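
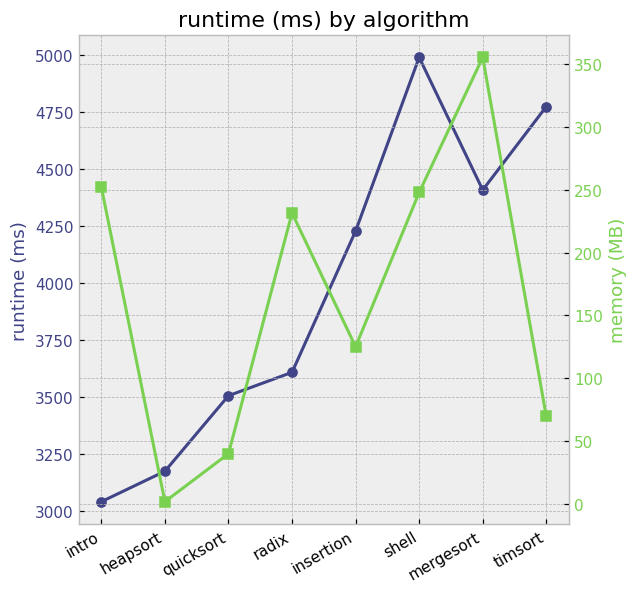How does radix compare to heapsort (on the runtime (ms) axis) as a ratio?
radix ≈ 3600, heapsort ≈ 3200; 3600/3200 ≈ 1.12.

≈ 1.12×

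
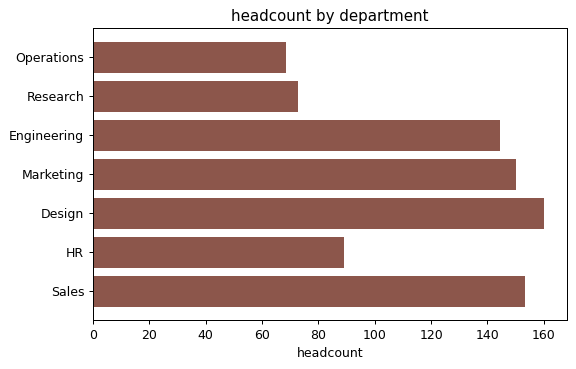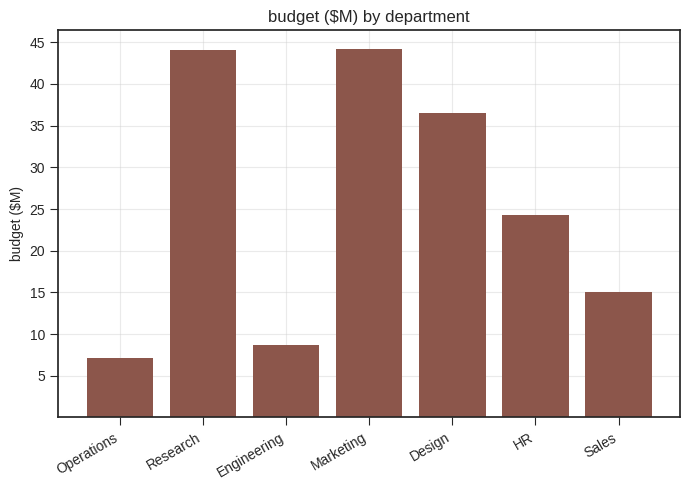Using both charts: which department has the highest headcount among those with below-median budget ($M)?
Chart 2 median budget ($M) ≈ 25; below-median departments: Operations, Engineering, Sales. Among those, Sales has the highest headcount (≈ 160).

Sales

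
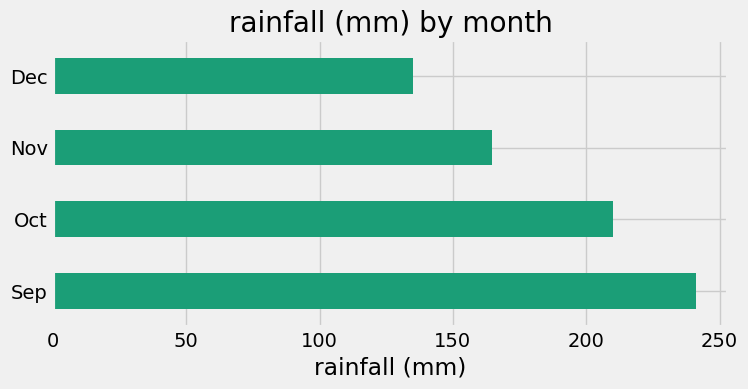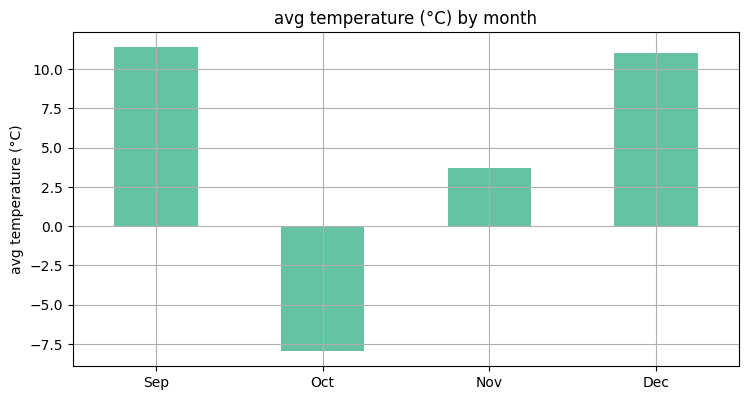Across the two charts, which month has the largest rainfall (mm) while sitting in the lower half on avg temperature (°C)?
Chart 2 median avg temperature (°C) ≈ 8; below-median months: Oct, Nov. Among those, Oct has the highest rainfall (mm) (≈ 200).

Oct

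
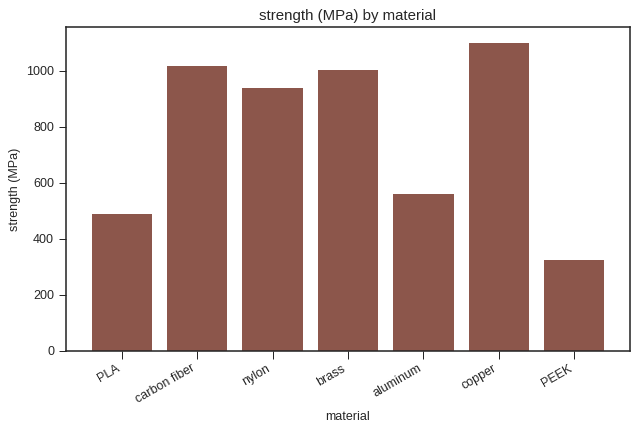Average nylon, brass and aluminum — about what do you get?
(900 + 1000 + 600) / 3 ≈ 833.

≈ 833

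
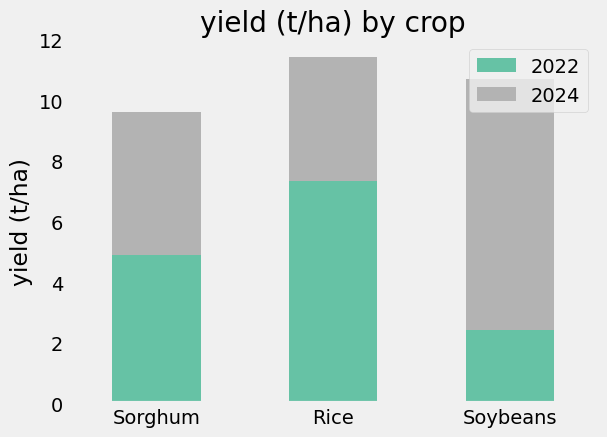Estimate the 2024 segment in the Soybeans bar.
2024 top ≈ 11, bottom ≈ 2; segment ≈ 9.

≈ 9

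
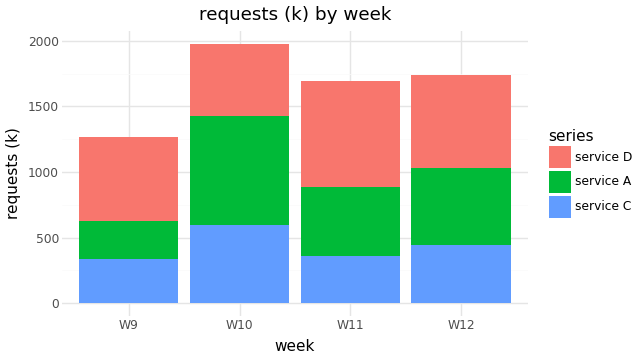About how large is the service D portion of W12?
service D top ≈ 1800, bottom ≈ 1000; segment ≈ 800.

≈ 800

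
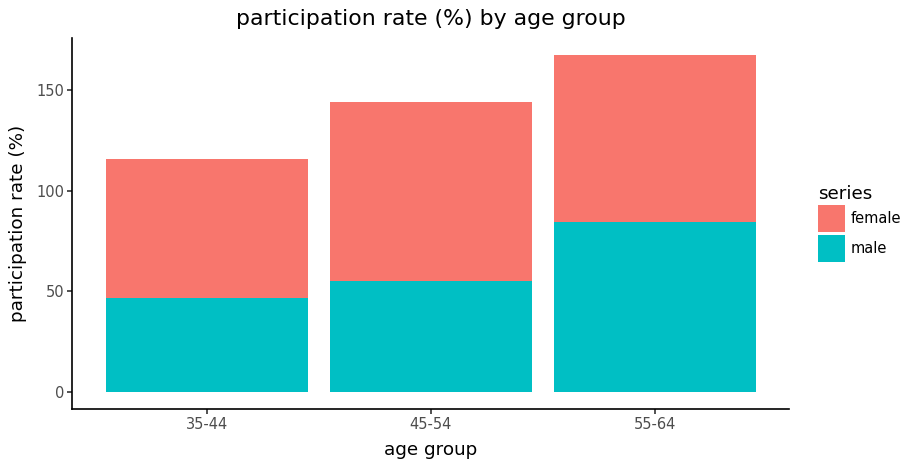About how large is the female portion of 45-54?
≈ 80

female top ≈ 140, bottom ≈ 60; segment ≈ 80.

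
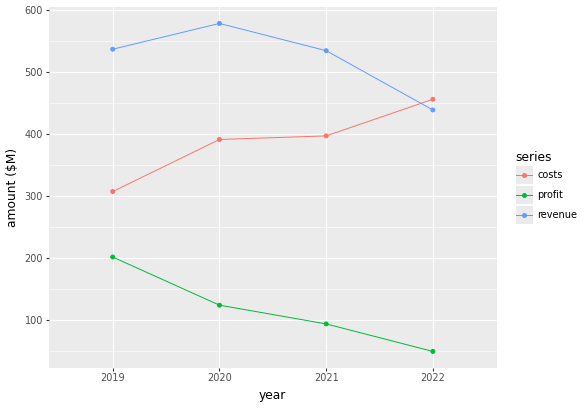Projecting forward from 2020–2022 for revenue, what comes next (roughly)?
≈ 375

Last three: 600, 550, 450 → slope ≈ -75/step → next ≈ 375.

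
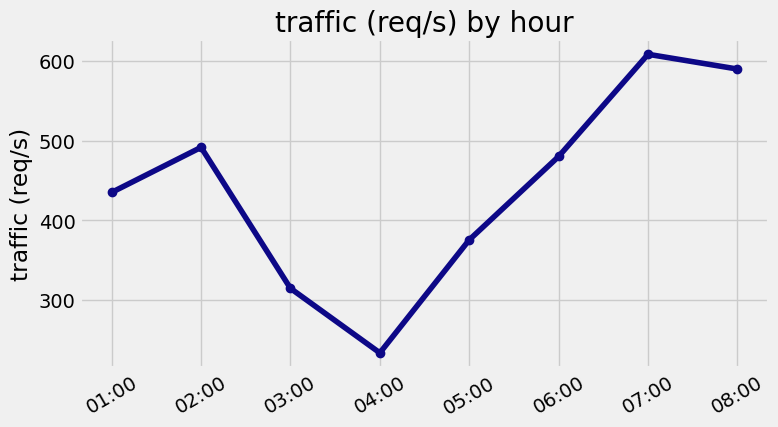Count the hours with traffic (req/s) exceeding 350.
6

Above 350: 01:00, 02:00, 05:00, 06:00, 07:00, 08:00.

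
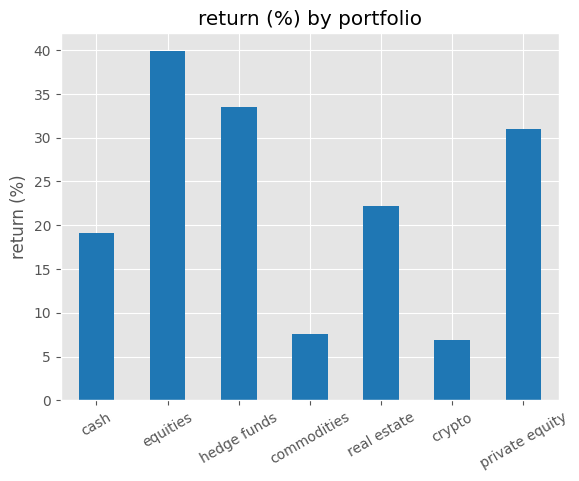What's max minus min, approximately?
Max equities ≈ 40, min crypto ≈ 5; range ≈ 35.

≈ 35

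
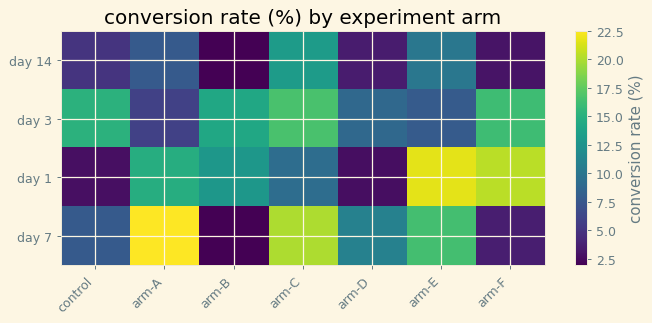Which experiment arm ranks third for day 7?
arm-E

Top 4 for day 7: arm-A ≈ 22, arm-C ≈ 20, arm-E ≈ 16, arm-D ≈ 10.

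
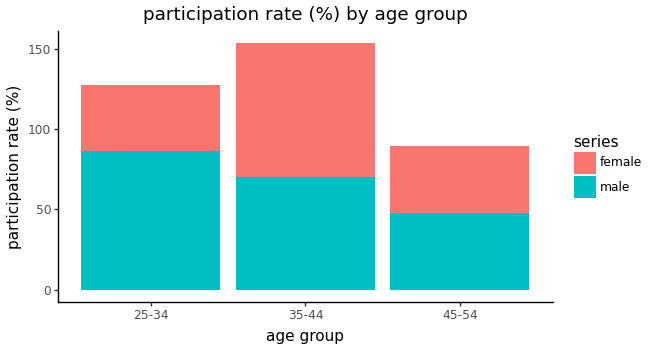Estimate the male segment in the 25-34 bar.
male top ≈ 80, bottom ≈ 0; segment ≈ 80.

≈ 80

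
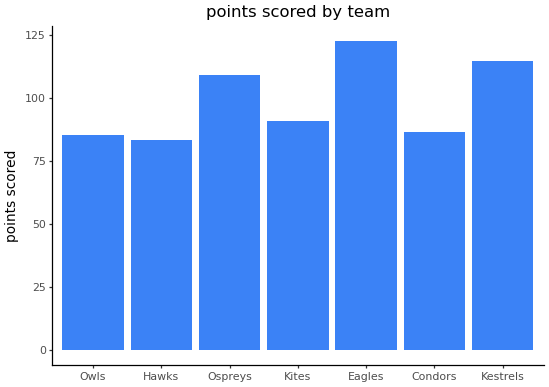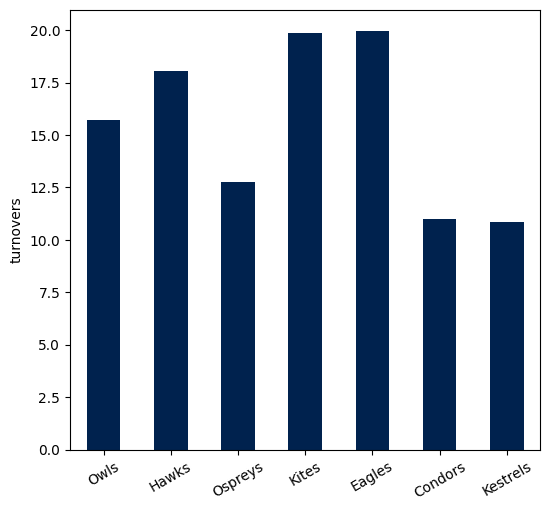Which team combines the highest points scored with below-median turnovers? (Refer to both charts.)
Chart 2 median turnovers ≈ 16; below-median teams: Ospreys, Condors, Kestrels. Among those, Kestrels has the highest points scored (≈ 120).

Kestrels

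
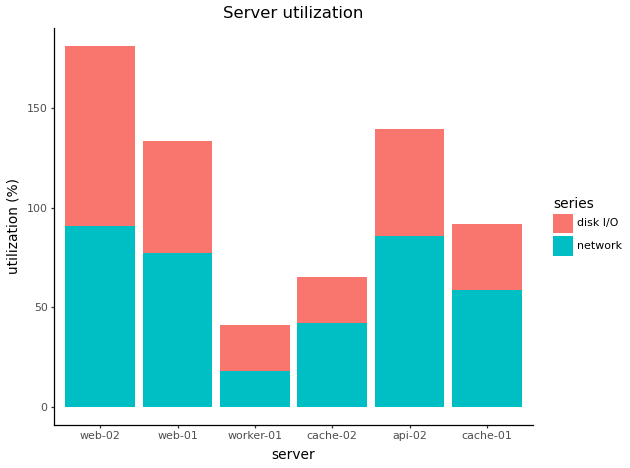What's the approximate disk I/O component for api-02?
disk I/O top ≈ 140, bottom ≈ 80; segment ≈ 60.

≈ 60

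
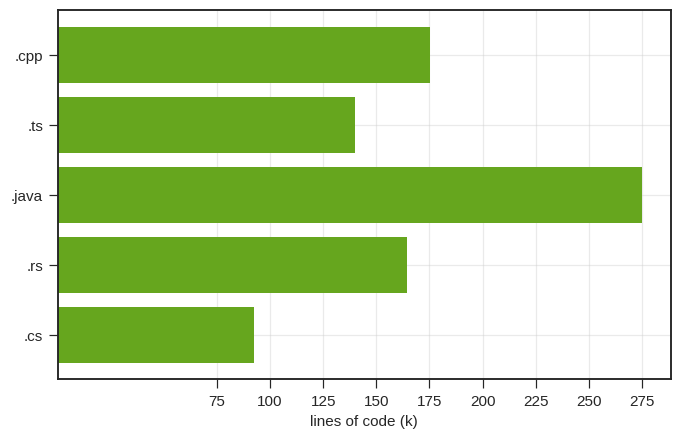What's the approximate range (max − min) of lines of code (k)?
Max .java ≈ 275, min .cs ≈ 100; range ≈ 175.

≈ 175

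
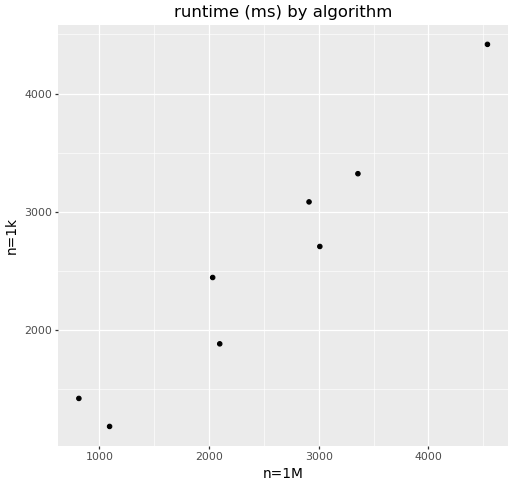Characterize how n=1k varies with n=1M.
Points are positively correlated; strong (|r| ≈ 1.0).

positive, strong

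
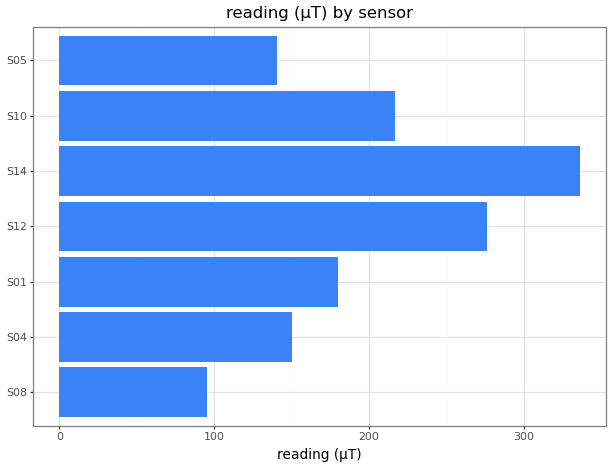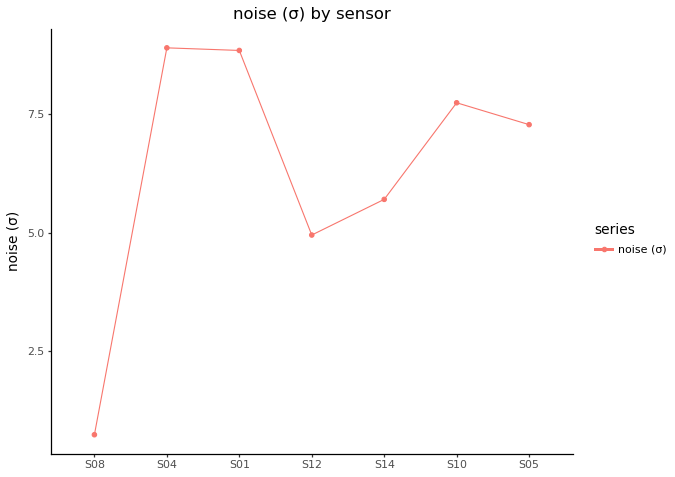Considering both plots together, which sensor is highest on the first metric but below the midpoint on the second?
S14

Chart 2 median noise (σ) ≈ 7; below-median sensors: S08, S12, S14. Among those, S14 has the highest reading (µT) (≈ 350).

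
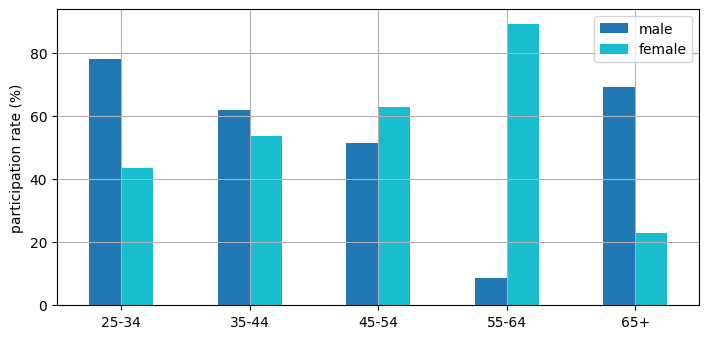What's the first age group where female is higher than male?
45-54

35-44: female ≈ 50 vs male ≈ 60 (not yet); 45-54: female ≈ 60 vs male ≈ 50 (first crossover).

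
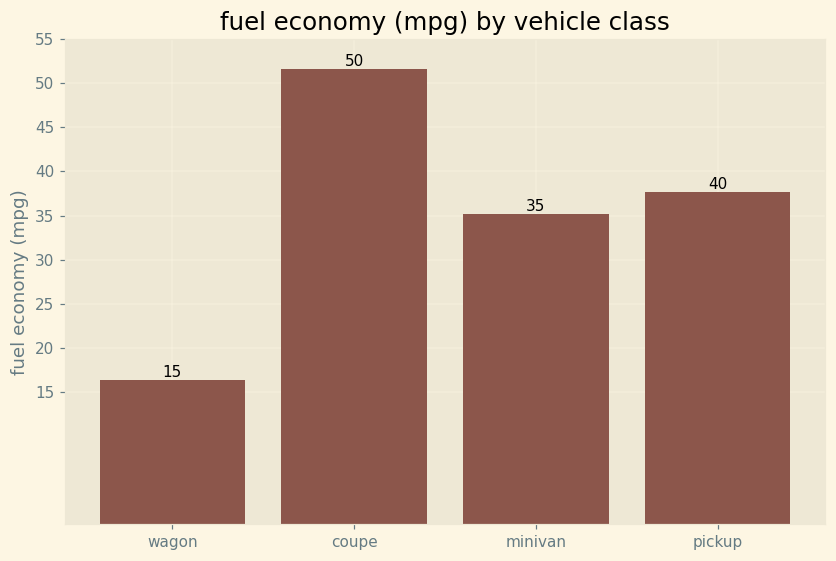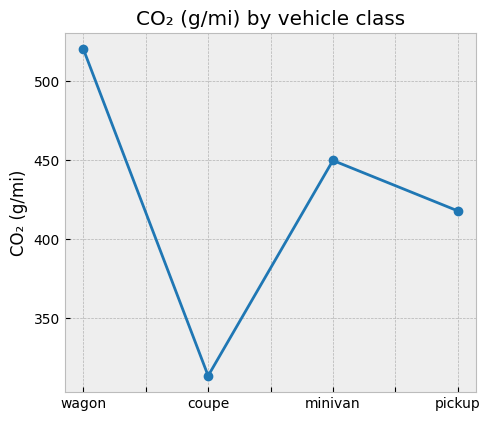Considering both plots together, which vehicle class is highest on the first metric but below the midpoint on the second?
Chart 2 median CO₂ (g/mi) ≈ 450; below-median vehicle classes: coupe, pickup. Among those, coupe has the highest fuel economy (mpg) (≈ 50).

coupe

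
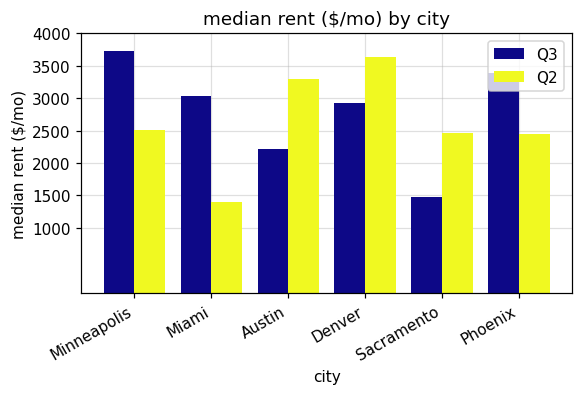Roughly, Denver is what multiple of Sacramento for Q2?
≈ 1.4×

Denver ≈ 3500, Sacramento ≈ 2500; 3500/2500 ≈ 1.4.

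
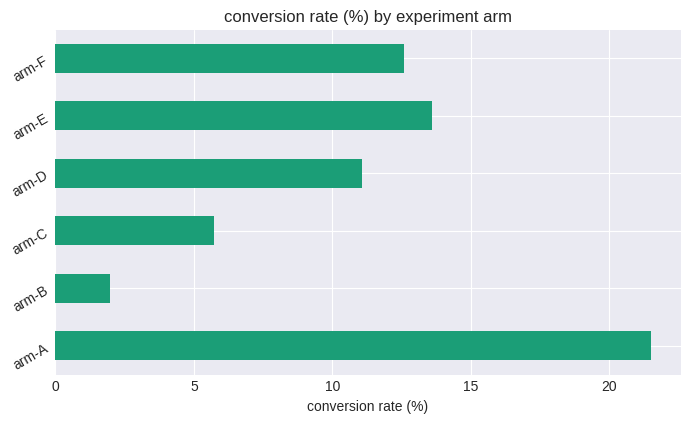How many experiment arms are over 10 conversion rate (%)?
4

Above 10: arm-A, arm-D, arm-E, arm-F.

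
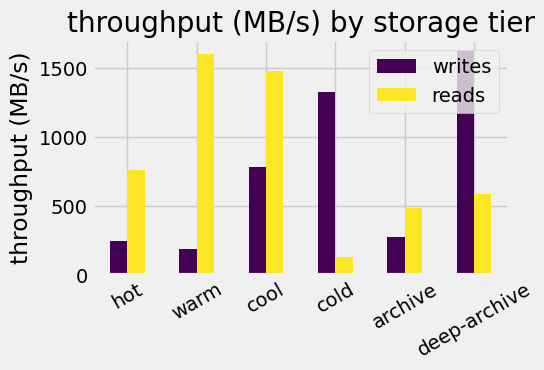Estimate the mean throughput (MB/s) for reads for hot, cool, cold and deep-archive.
(800 + 1400 + 200 + 600) / 4 ≈ 750.

≈ 750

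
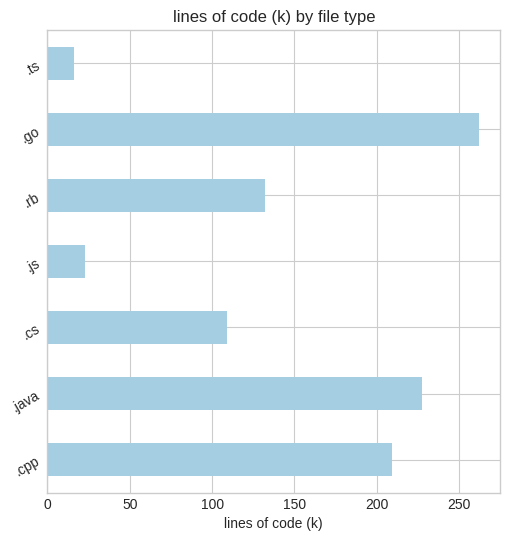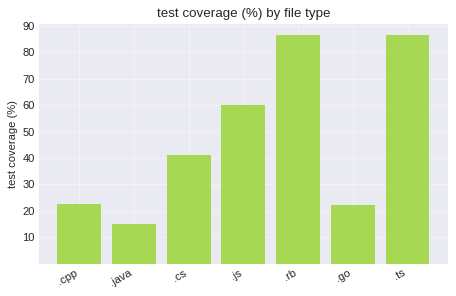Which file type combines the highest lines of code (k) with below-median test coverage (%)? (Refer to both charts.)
Chart 2 median test coverage (%) ≈ 40; below-median file types: .cpp, .java, .go. Among those, .go has the highest lines of code (k) (≈ 250).

.go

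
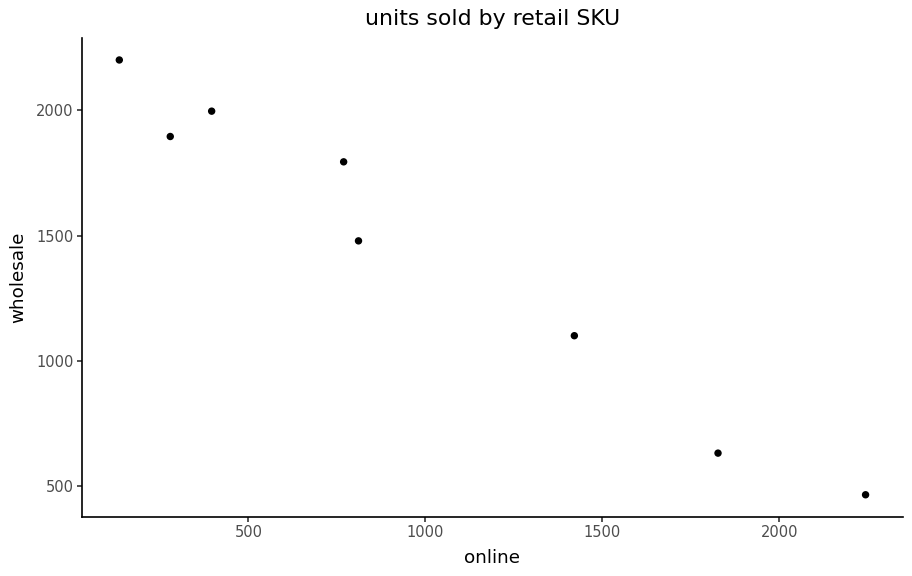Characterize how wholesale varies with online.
Points are negatively correlated; strong (|r| ≈ 1.0).

negative, strong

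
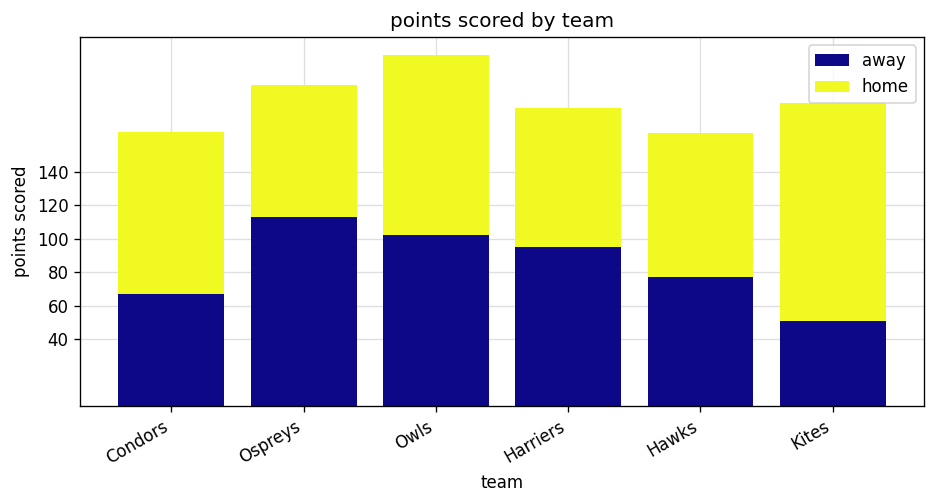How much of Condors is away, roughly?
≈ 60

away top ≈ 60, bottom ≈ 0; segment ≈ 60.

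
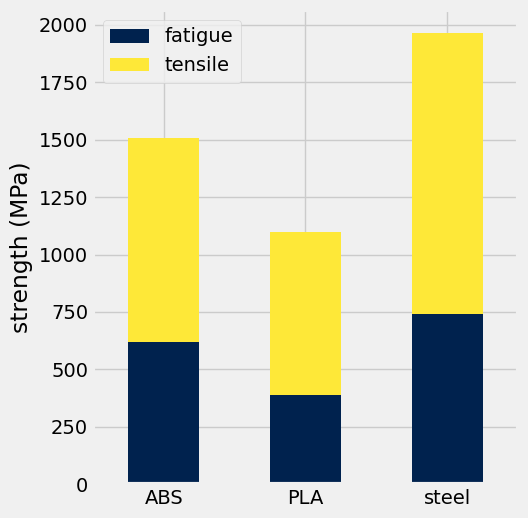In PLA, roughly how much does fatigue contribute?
≈ 400

fatigue top ≈ 400, bottom ≈ 0; segment ≈ 400.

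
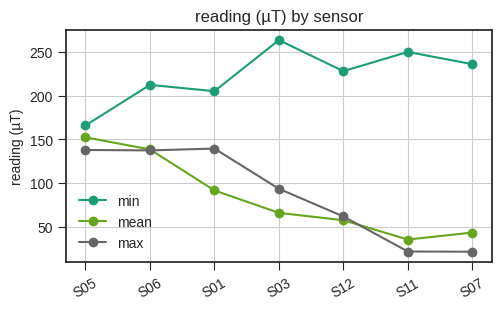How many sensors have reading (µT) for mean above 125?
2

Above 125: S05, S06.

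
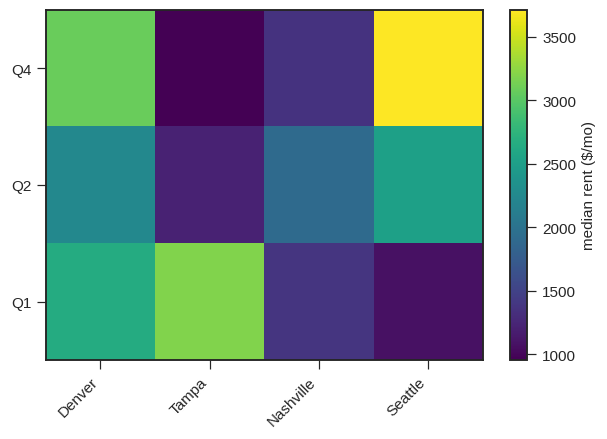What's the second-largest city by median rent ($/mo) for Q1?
Top 3 for Q1: Tampa ≈ 3000, Denver ≈ 2500, Nashville ≈ 1500.

Denver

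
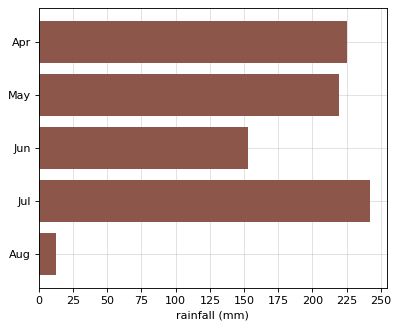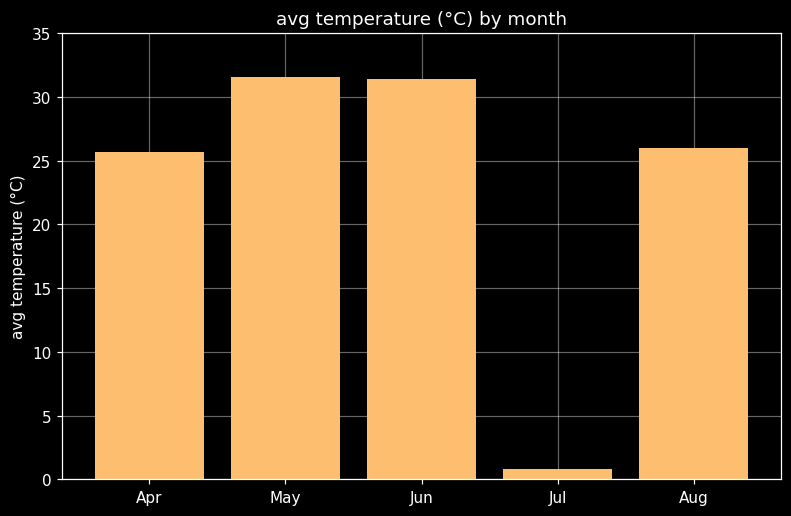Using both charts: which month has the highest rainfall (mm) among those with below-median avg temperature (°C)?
Chart 2 median avg temperature (°C) ≈ 25; below-median months: Apr, Jul. Among those, Jul has the highest rainfall (mm) (≈ 250).

Jul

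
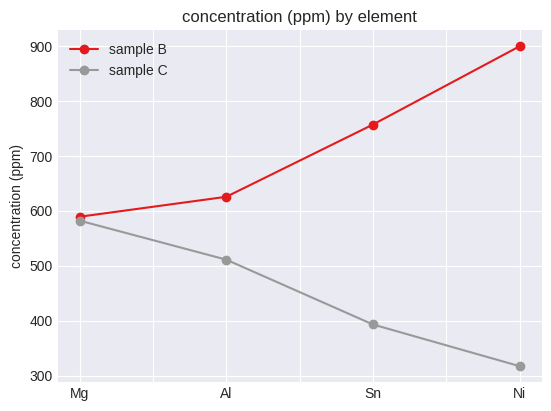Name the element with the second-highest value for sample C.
Top 3 for sample C: Mg ≈ 600, Al ≈ 500, Sn ≈ 400.

Al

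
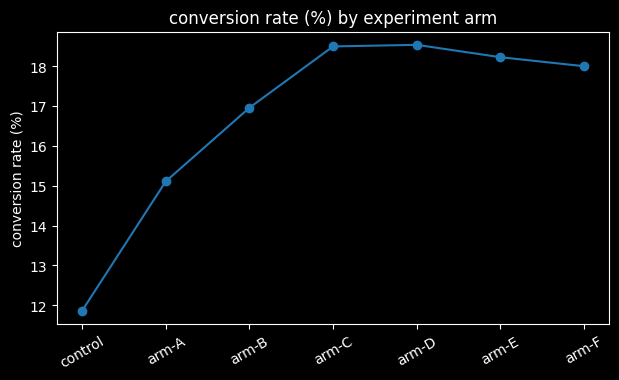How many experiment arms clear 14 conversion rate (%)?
Above 14: arm-A, arm-B, arm-C, arm-D, arm-E, arm-F.

6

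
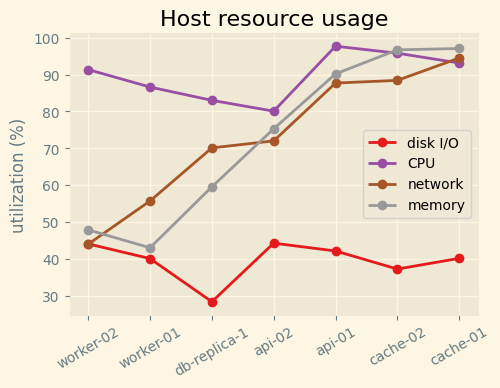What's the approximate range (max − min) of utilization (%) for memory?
≈ 60

Max cache-01 ≈ 100, min worker-01 ≈ 40; range ≈ 60.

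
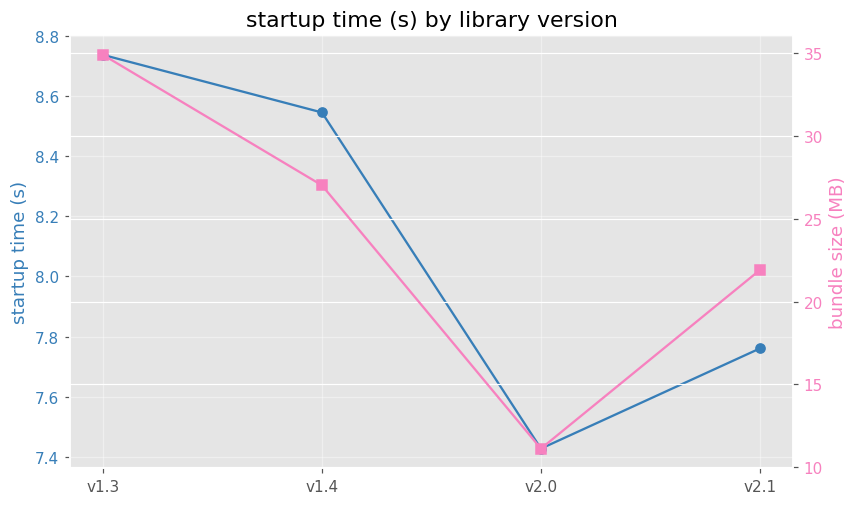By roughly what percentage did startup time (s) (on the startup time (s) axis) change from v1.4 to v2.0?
v1.4 ≈ 8.6, v2.0 ≈ 7.4; (7.4 − 8.6) / 8.6 ≈ -14%.

≈ -14%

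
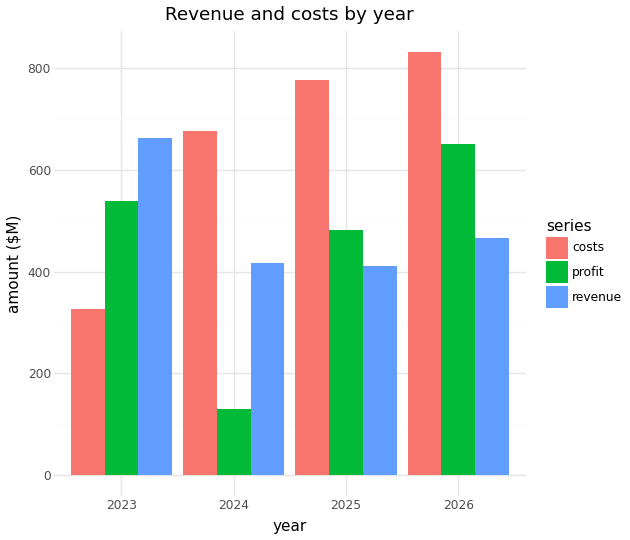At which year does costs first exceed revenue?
2024

2023: costs ≈ 300 vs revenue ≈ 700 (not yet); 2024: costs ≈ 700 vs revenue ≈ 400 (first crossover).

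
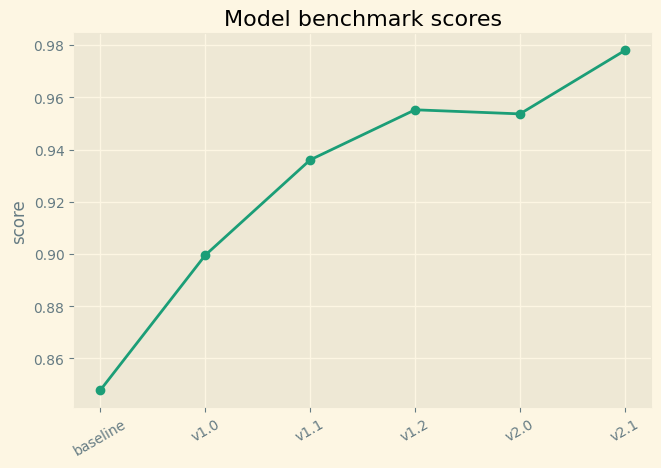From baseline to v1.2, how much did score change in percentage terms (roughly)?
baseline ≈ 0.84, v1.2 ≈ 0.96; (0.96 − 0.84) / 0.84 ≈ +14.3%.

≈ +14.3%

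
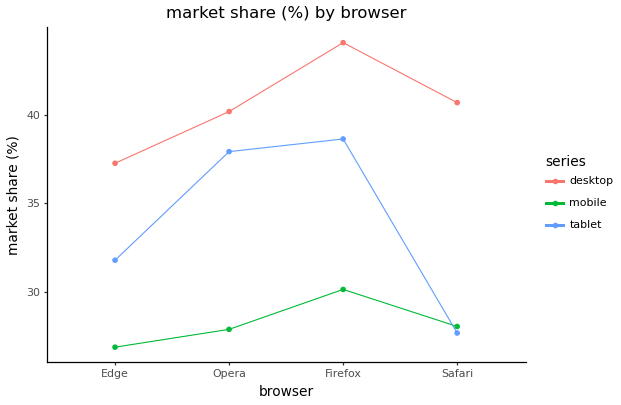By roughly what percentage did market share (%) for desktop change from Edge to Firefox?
Edge ≈ 38, Firefox ≈ 44; (44 − 38) / 38 ≈ +15.8%.

≈ +15.8%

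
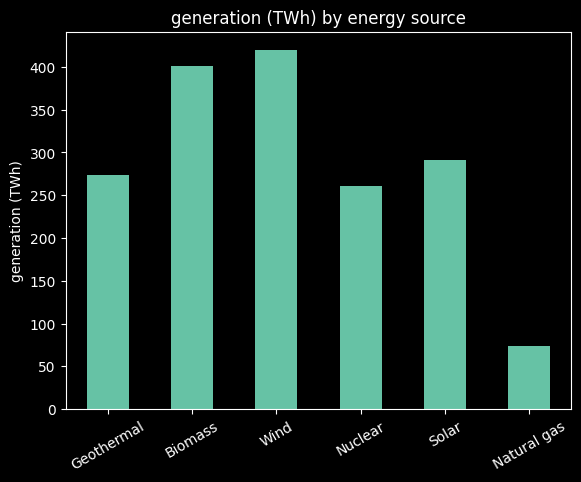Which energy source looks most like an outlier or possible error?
Natural gas ≈ 50; the rest sit between ≈ 250 and ≈ 400.

Natural gas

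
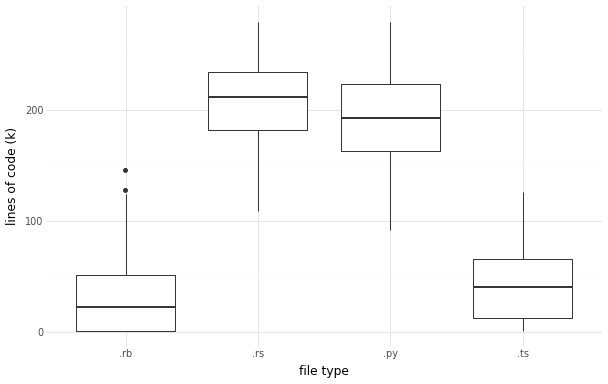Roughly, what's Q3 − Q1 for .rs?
Q3 ≈ 240, Q1 ≈ 180; IQR ≈ 60.

≈ 60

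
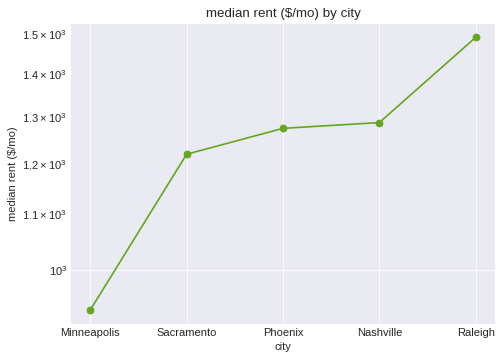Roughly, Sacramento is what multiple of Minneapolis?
Sacramento ≈ 1200, Minneapolis ≈ 950; 1200/950 ≈ 1.26.

≈ 1.26×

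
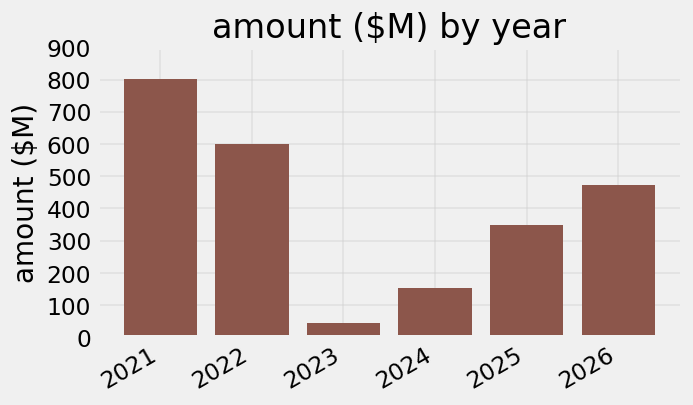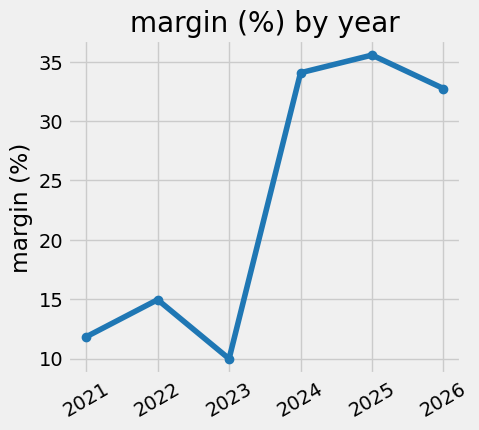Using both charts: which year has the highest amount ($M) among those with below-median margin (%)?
Chart 2 median margin (%) ≈ 25; below-median years: 2021, 2022, 2023. Among those, 2021 has the highest amount ($M) (≈ 800).

2021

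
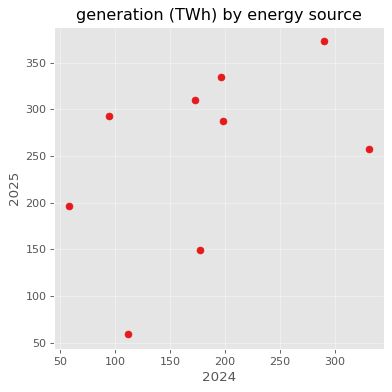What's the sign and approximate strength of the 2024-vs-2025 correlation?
positive, moderate

Points are positively correlated; moderate (|r| ≈ 0.5).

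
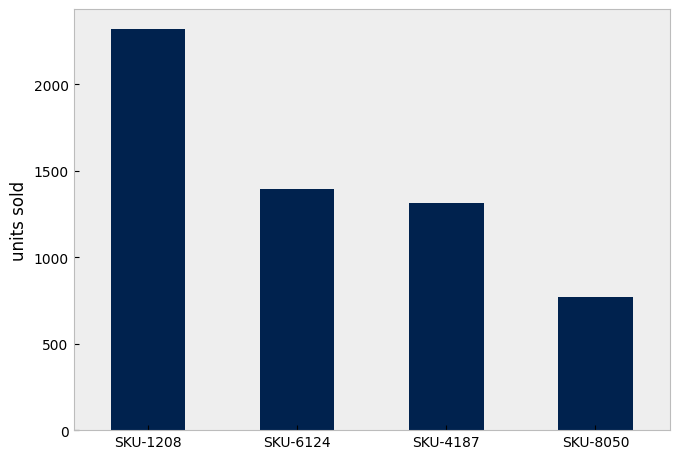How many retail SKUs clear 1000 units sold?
Above 1000: SKU-1208, SKU-6124, SKU-4187.

3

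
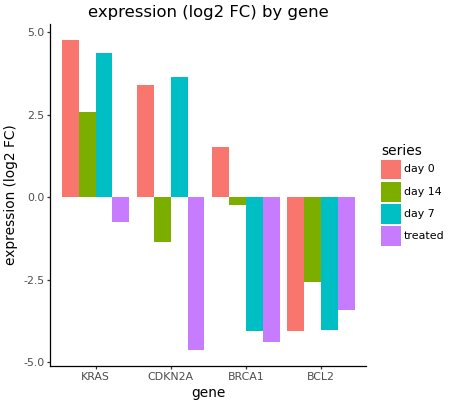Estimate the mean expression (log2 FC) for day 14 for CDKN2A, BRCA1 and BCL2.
(-1 + 0 + -3) / 3 ≈ -1.

≈ -1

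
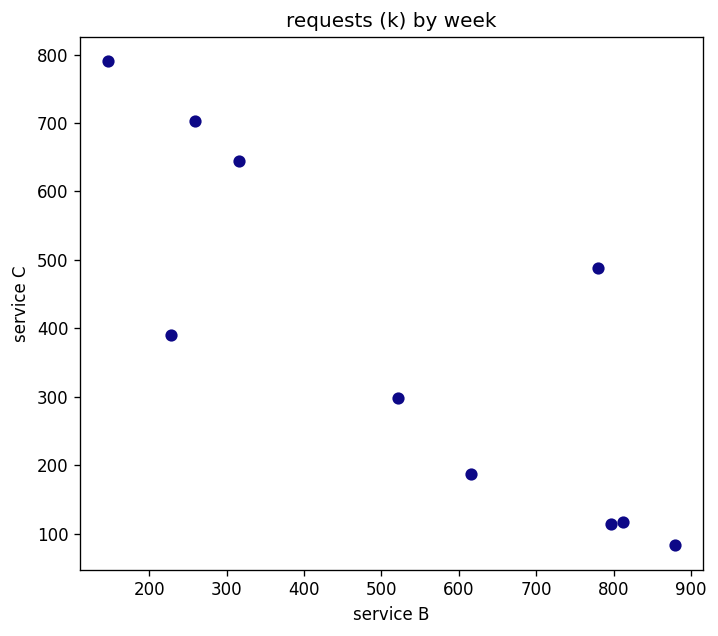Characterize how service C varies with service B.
Points are negatively correlated; strong (|r| ≈ 0.8).

negative, strong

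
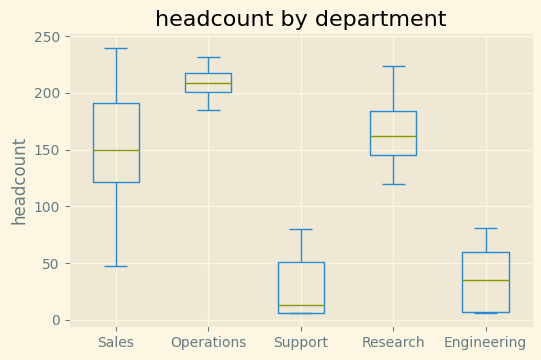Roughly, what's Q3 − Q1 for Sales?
≈ 80

Q3 ≈ 200, Q1 ≈ 120; IQR ≈ 80.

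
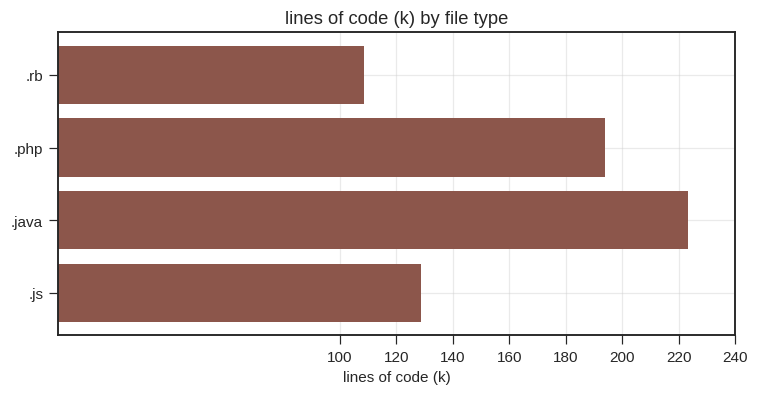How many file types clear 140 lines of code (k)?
2

Above 140: .php, .java.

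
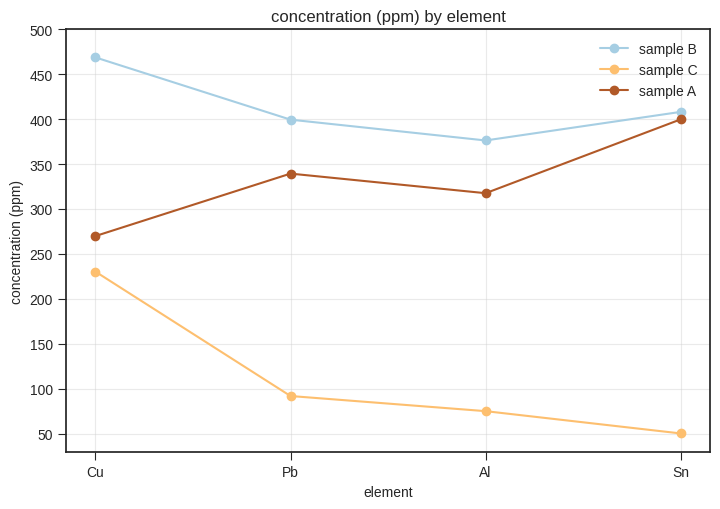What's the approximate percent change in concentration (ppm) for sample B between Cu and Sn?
Cu ≈ 450, Sn ≈ 400; (400 − 450) / 450 ≈ -11.1%.

≈ -11.1%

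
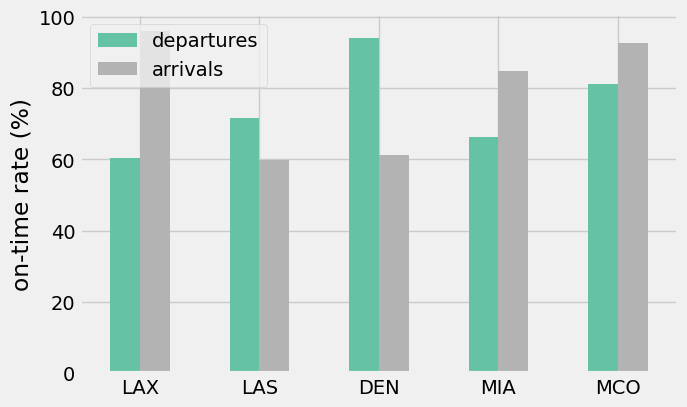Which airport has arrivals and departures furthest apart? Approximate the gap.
LAX, ≈ 40 %

LAX: arrivals ≈ 100, departures ≈ 60 → gap ≈ 40. Next-largest (DEN) is only ≈ 30.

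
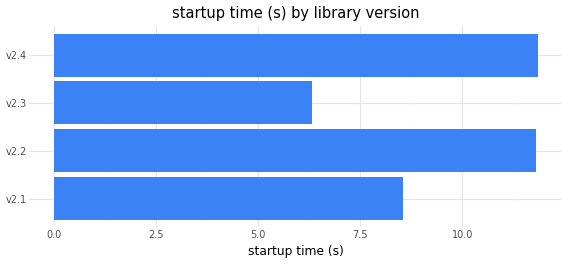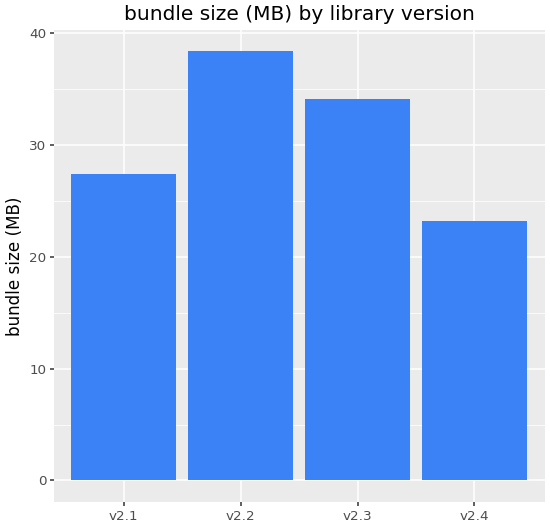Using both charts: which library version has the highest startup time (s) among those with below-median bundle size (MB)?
v2.4

Chart 2 median bundle size (MB) ≈ 30; below-median library versions: v2.1, v2.4. Among those, v2.4 has the highest startup time (s) (≈ 12).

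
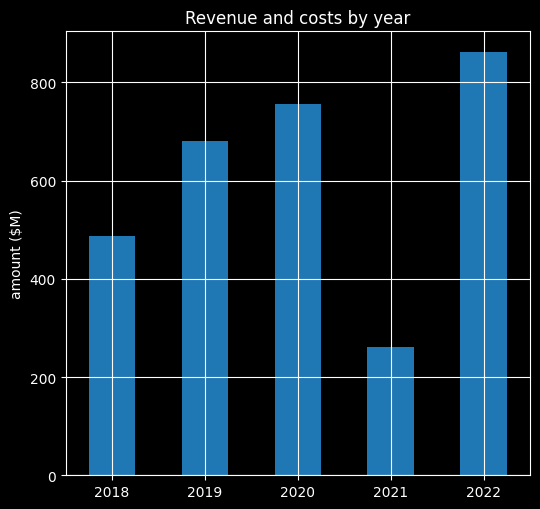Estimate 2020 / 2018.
≈ 1.6×

2020 ≈ 800, 2018 ≈ 500; 800/500 ≈ 1.6.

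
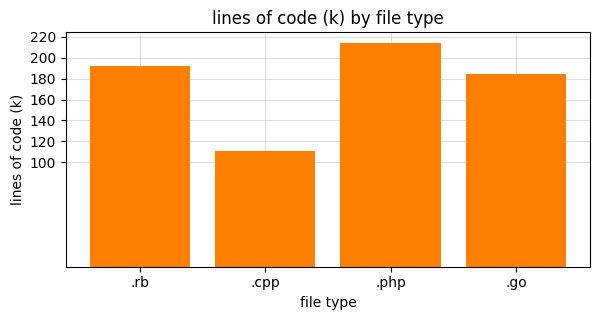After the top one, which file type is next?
.rb

Top 3: .php ≈ 220, .rb ≈ 200, .go ≈ 180.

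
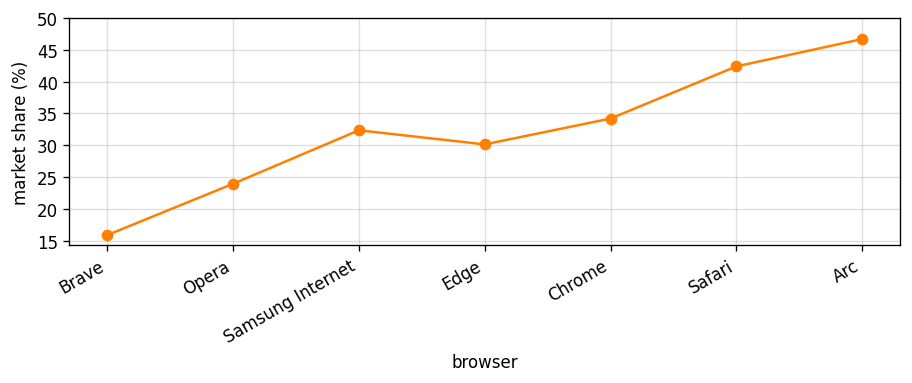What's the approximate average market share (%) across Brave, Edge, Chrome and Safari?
≈ 30

(15 + 30 + 35 + 40) / 4 ≈ 30.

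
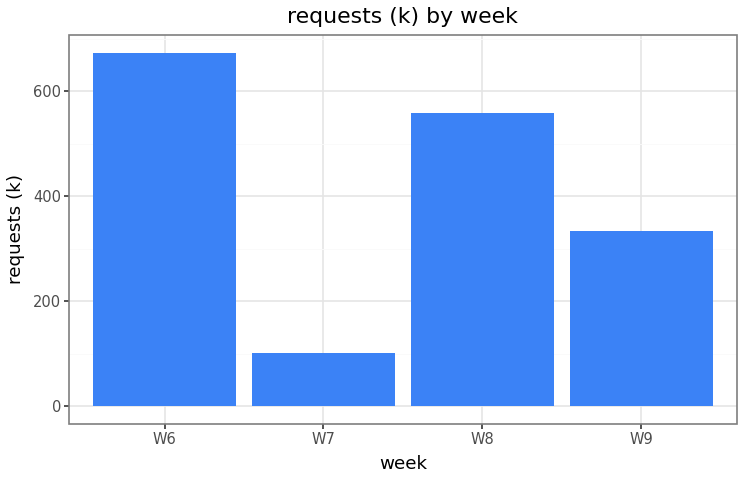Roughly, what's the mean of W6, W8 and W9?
≈ 533

(700 + 600 + 300) / 3 ≈ 533.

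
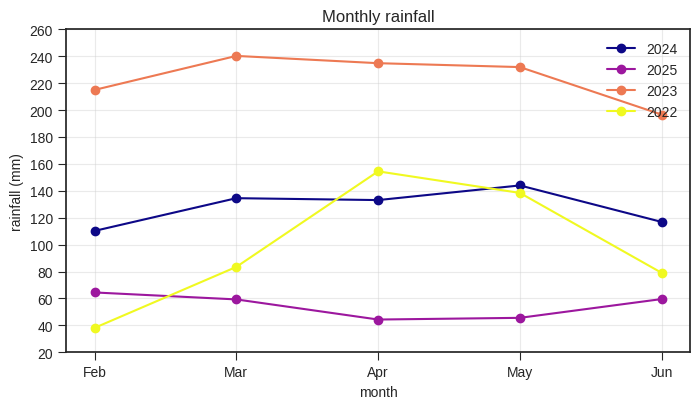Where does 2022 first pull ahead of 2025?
Feb: 2022 ≈ 40 vs 2025 ≈ 60 (not yet); Mar: 2022 ≈ 80 vs 2025 ≈ 60 (first crossover).

Mar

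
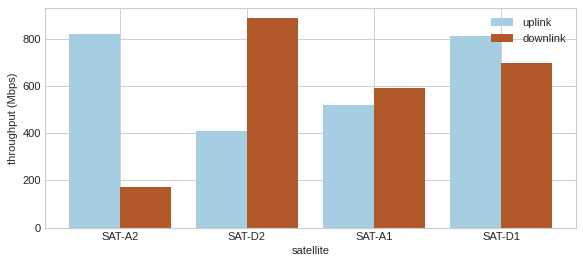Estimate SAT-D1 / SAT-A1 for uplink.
SAT-D1 ≈ 800, SAT-A1 ≈ 500; 800/500 ≈ 1.6.

≈ 1.6×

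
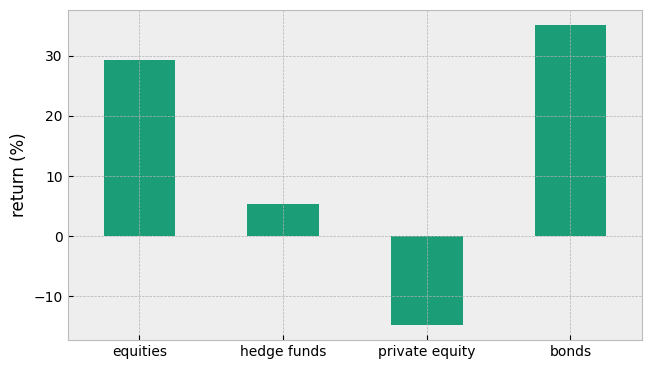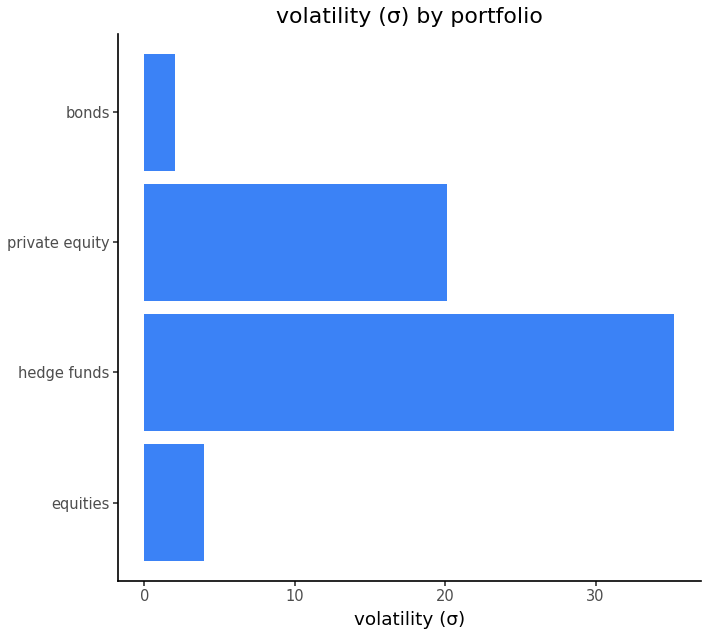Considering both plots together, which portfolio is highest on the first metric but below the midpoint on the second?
Chart 2 median volatility (σ) ≈ 10; below-median portfolios: equities, bonds. Among those, bonds has the highest return (%) (≈ 35).

bonds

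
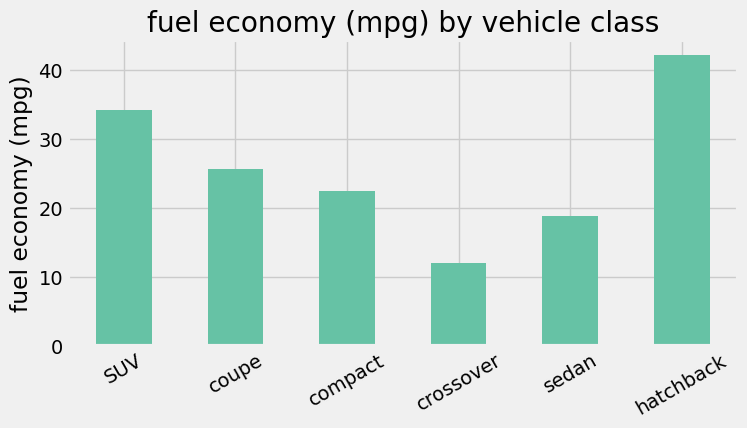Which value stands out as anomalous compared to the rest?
hatchback ≈ 40; the rest sit between ≈ 10 and ≈ 35.

hatchback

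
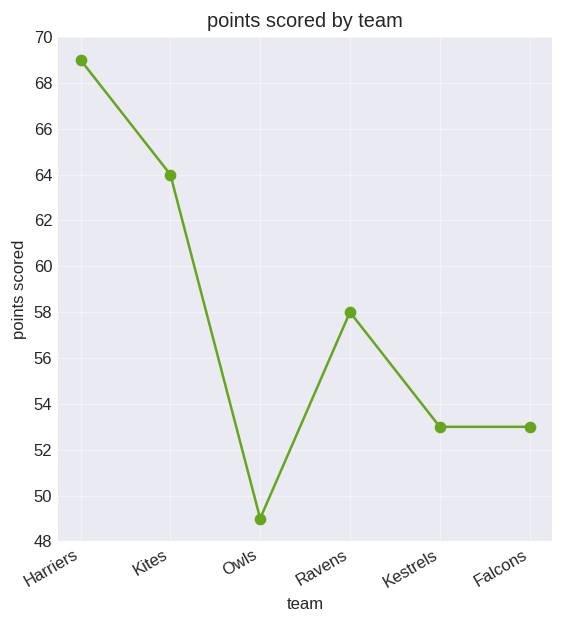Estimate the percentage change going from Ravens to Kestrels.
Ravens ≈ 58, Kestrels ≈ 52; (52 − 58) / 58 ≈ -10.3%.

≈ -10.3%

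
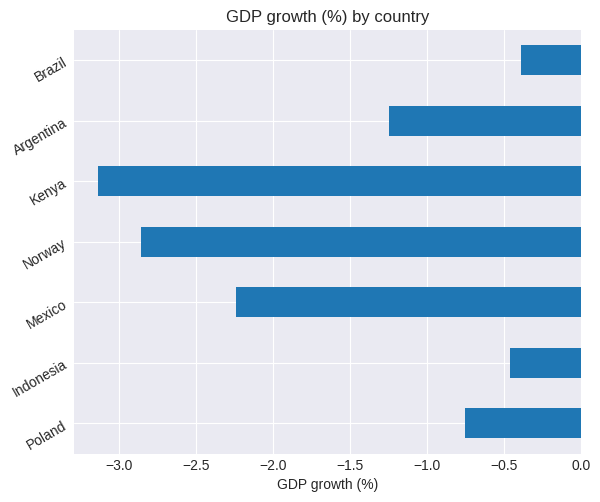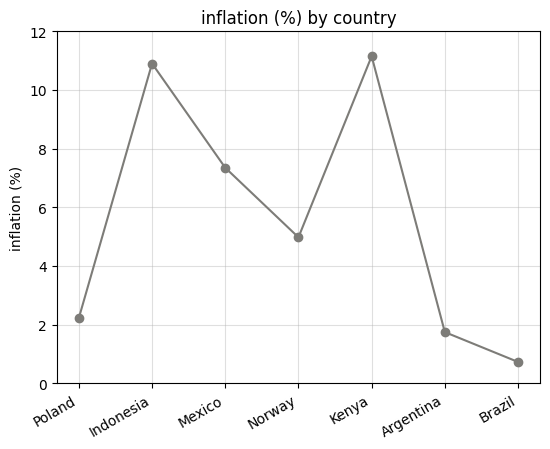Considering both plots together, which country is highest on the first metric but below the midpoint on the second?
Chart 2 median inflation (%) ≈ 4; below-median countries: Poland, Argentina, Brazil. Among those, Brazil has the highest GDP growth (%) (≈ 0).

Brazil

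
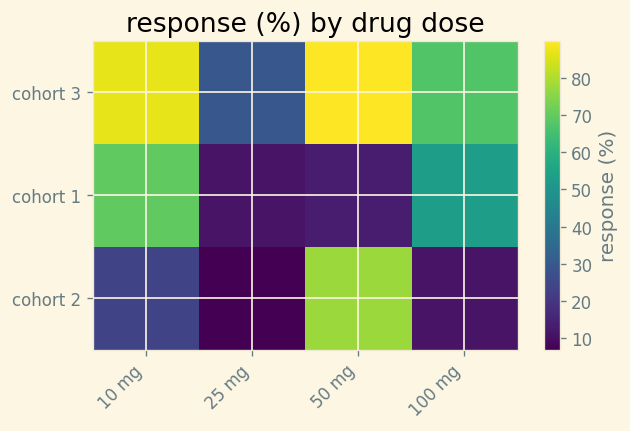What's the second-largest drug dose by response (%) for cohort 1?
100 mg

Top 3 for cohort 1: 10 mg ≈ 70, 100 mg ≈ 50, 50 mg ≈ 10.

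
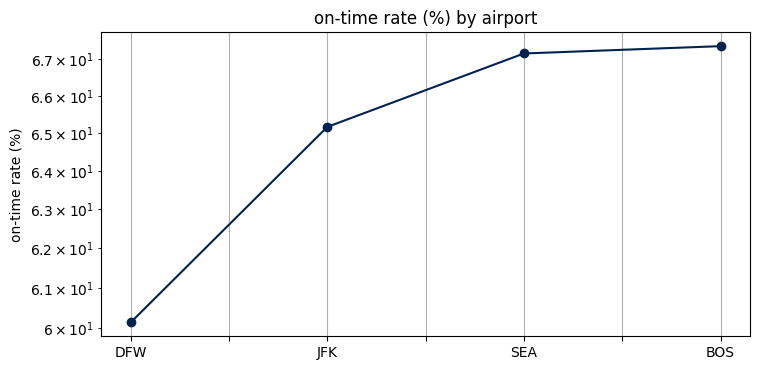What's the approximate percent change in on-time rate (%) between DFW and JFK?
≈ +8.3%

DFW ≈ 60, JFK ≈ 65; (65 − 60) / 60 ≈ +8.3%.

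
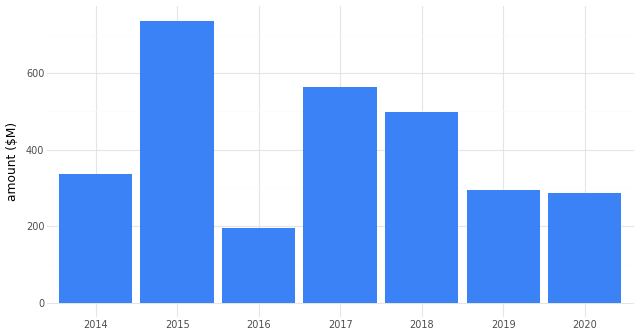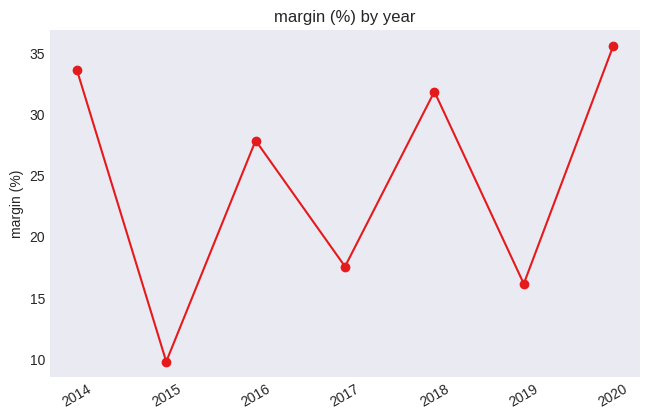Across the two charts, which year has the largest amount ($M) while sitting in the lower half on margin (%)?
Chart 2 median margin (%) ≈ 30; below-median years: 2015, 2017, 2019. Among those, 2015 has the highest amount ($M) (≈ 700).

2015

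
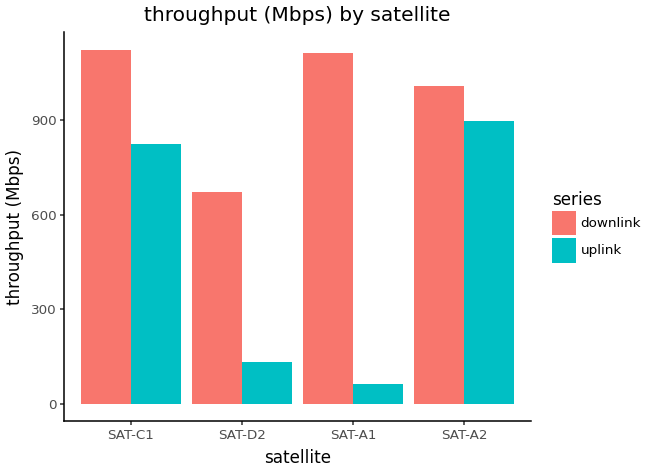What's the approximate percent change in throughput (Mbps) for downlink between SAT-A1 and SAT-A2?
≈ -9.1%

SAT-A1 ≈ 1100, SAT-A2 ≈ 1000; (1000 − 1100) / 1100 ≈ -9.1%.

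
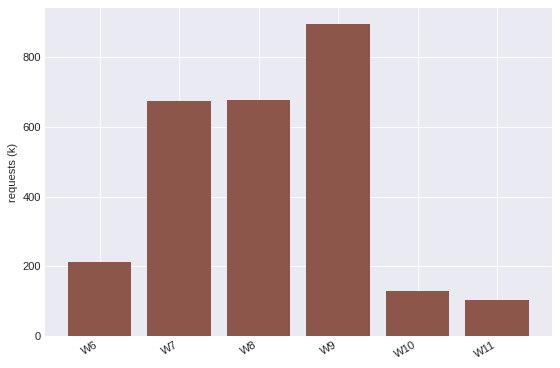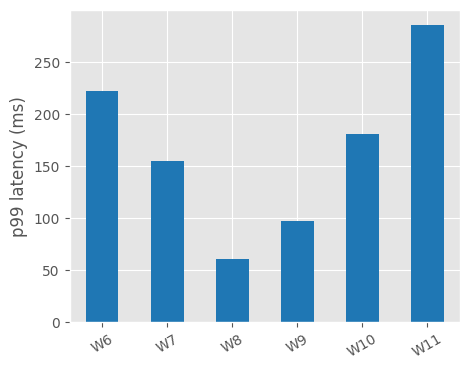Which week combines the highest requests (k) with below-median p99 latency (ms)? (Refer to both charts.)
W9

Chart 2 median p99 latency (ms) ≈ 150; below-median weeks: W7, W8, W9. Among those, W9 has the highest requests (k) (≈ 900).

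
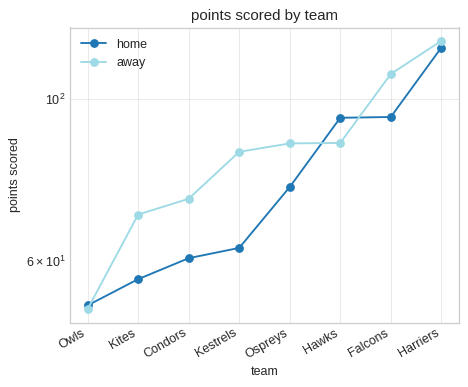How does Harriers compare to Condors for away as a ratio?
≈ 1.71×

Harriers ≈ 120, Condors ≈ 70; 120/70 ≈ 1.71.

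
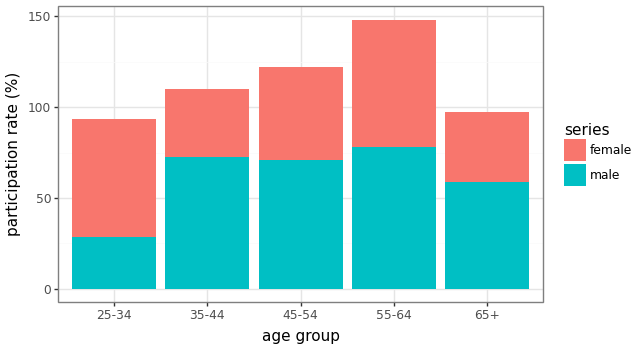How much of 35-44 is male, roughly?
≈ 80

male top ≈ 80, bottom ≈ 0; segment ≈ 80.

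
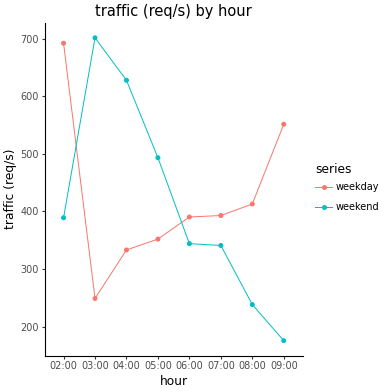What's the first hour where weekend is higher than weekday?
03:00

02:00: weekend ≈ 400 vs weekday ≈ 700 (not yet); 03:00: weekend ≈ 700 vs weekday ≈ 250 (first crossover).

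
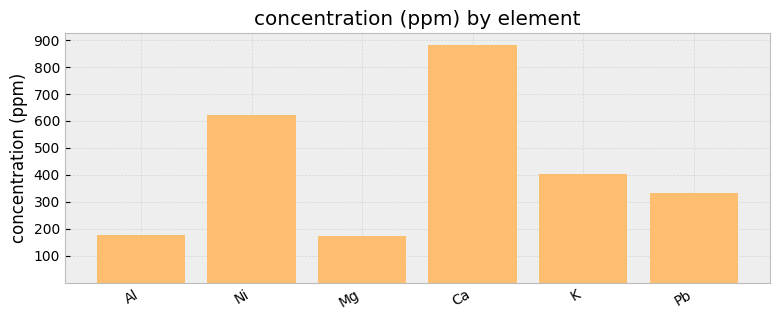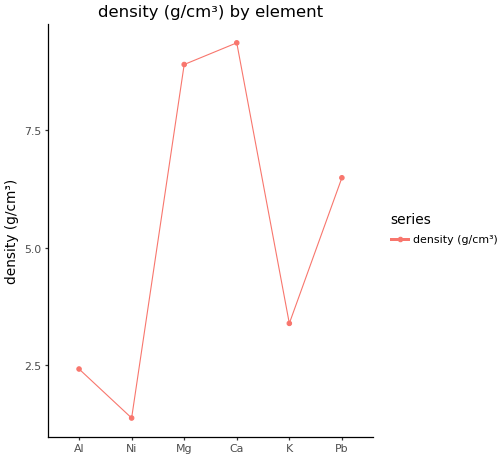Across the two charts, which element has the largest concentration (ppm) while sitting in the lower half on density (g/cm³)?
Ni

Chart 2 median density (g/cm³) ≈ 5; below-median elements: Al, Ni, K. Among those, Ni has the highest concentration (ppm) (≈ 600).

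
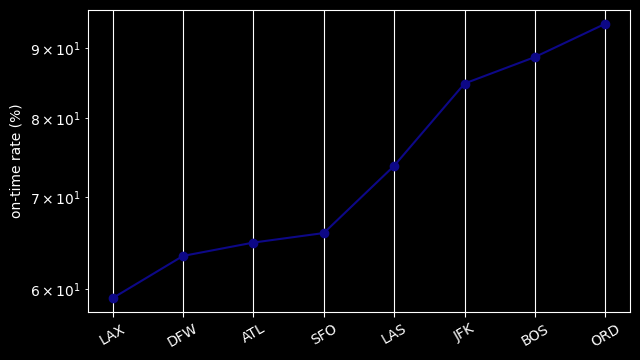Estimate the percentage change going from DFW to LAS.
≈ +15.4%

DFW ≈ 65, LAS ≈ 75; (75 − 65) / 65 ≈ +15.4%.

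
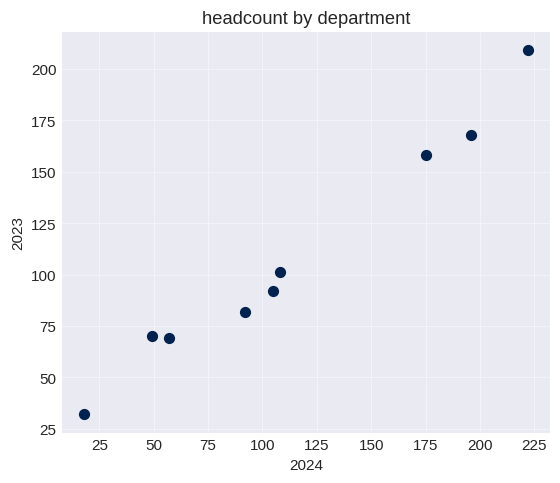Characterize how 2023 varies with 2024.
Points are positively correlated; strong (|r| ≈ 1.0).

positive, strong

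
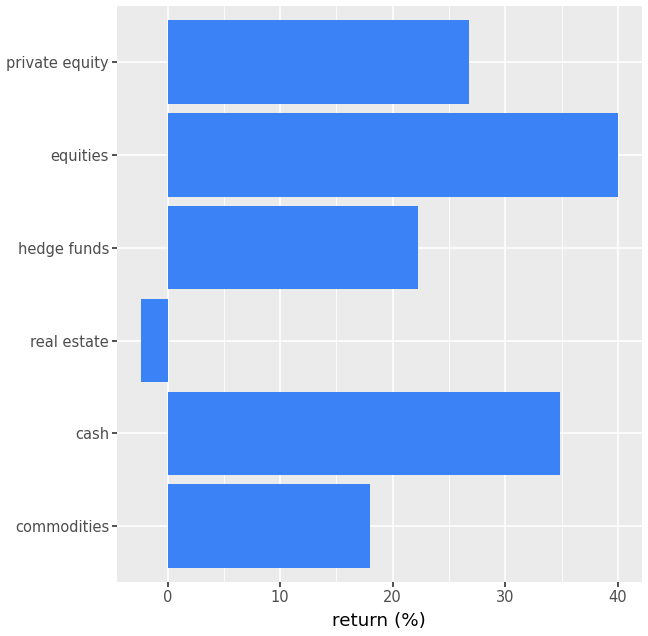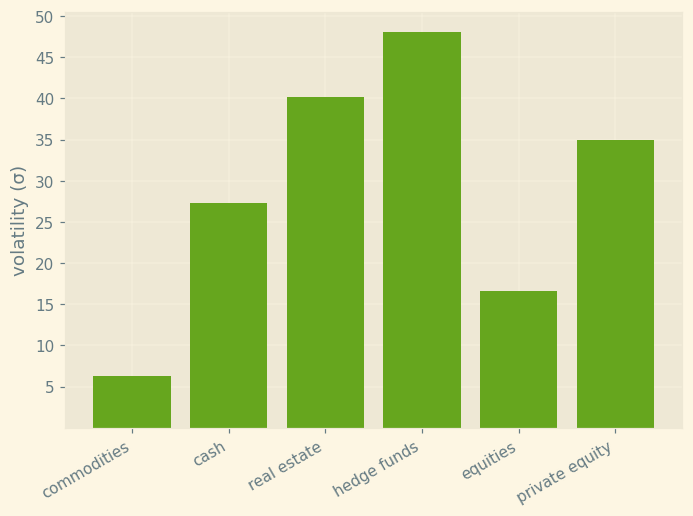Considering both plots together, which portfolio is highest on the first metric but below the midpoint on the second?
Chart 2 median volatility (σ) ≈ 30; below-median portfolios: commodities, cash, equities. Among those, equities has the highest return (%) (≈ 40).

equities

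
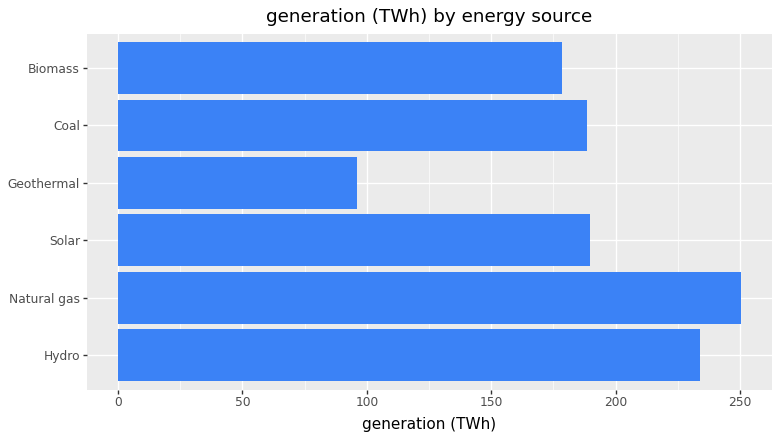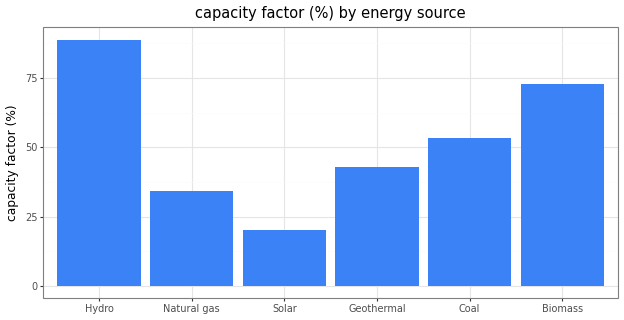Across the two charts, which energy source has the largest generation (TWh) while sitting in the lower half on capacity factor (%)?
Natural gas

Chart 2 median capacity factor (%) ≈ 50; below-median energy sources: Natural gas, Solar, Geothermal. Among those, Natural gas has the highest generation (TWh) (≈ 250).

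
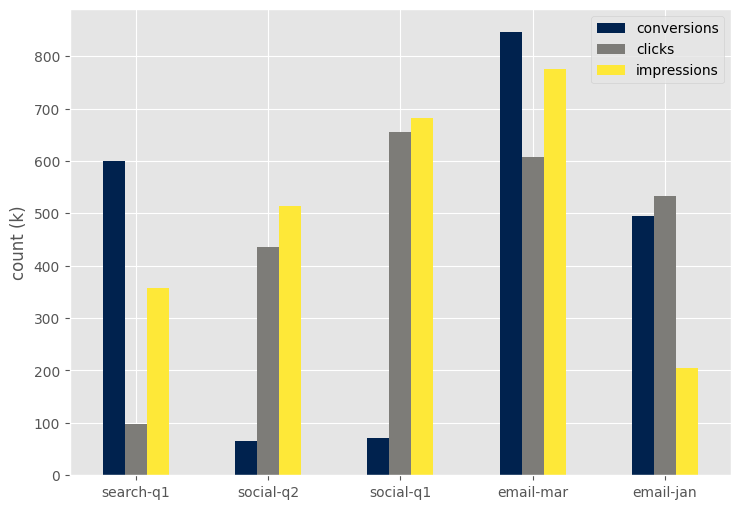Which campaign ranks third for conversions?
email-jan

Top 4 for conversions: email-mar ≈ 800, search-q1 ≈ 600, email-jan ≈ 500, social-q1 ≈ 100.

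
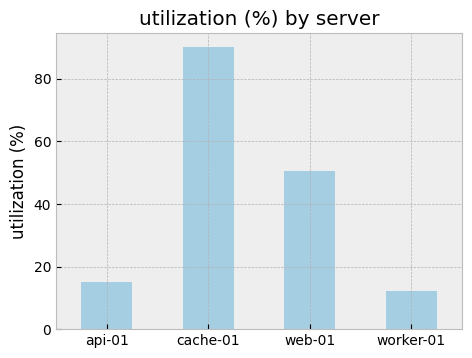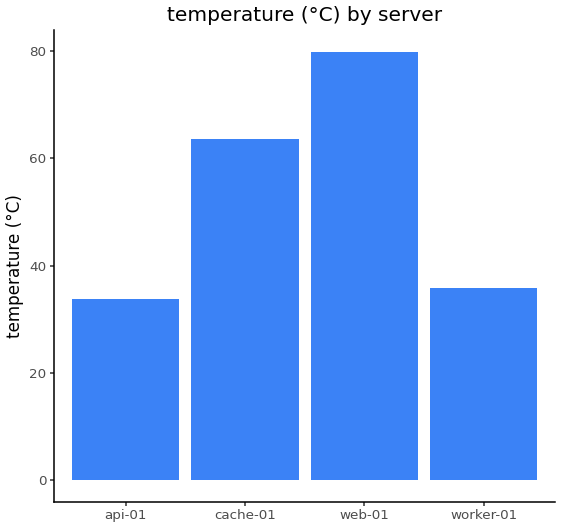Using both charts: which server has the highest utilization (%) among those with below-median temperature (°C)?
api-01

Chart 2 median temperature (°C) ≈ 50; below-median servers: api-01, worker-01. Among those, api-01 has the highest utilization (%) (≈ 20).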